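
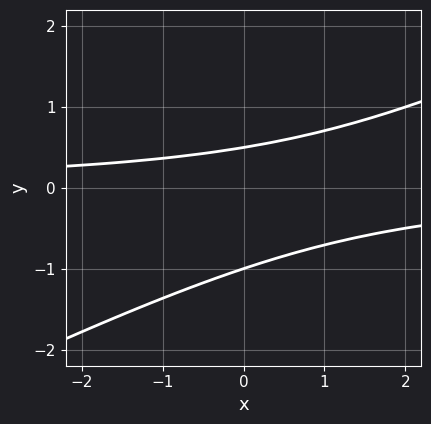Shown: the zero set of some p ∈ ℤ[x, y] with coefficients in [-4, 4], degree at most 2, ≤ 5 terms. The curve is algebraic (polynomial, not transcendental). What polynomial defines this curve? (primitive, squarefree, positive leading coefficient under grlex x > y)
x*y - 2*y^2 - y + 1

1. deg p = 2. A generic line meets the curve in up to 2 points.
2. Observable constraints: it meets the y-axis at y = -1 (among the integer gridlines); no x-intercept at any integer in the box.
3. Together with the visible shape, these determine p as stated.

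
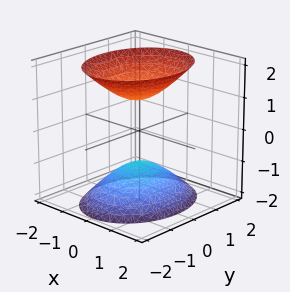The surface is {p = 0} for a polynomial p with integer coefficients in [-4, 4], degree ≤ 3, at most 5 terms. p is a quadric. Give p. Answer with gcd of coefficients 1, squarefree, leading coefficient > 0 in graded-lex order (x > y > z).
There are 2 components.
The degree is 2 — two separate bowl-shaped sheets opening away from each other; a quadric.
Symmetries: the y ↦ −y reflection is a symmetry, so y appears only in even powers; it's symmetric under z → −z, forcing even powers of z; the x ↦ −x reflection is a symmetry, so x appears only in even powers.
From the visible intercepts: among the integer gridlines, it crosses the z-axis at z ∈ {-1, 1}; it misses every integer gridline on the x-axis; no y-intercept at any integer in the box.
Putting this together gives p.

3*x^2 + 2*y^2 - 2*z^2 + 2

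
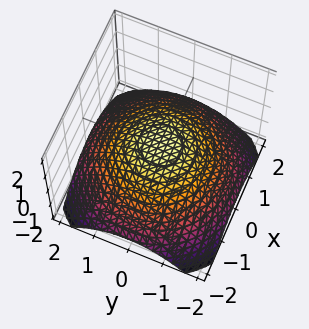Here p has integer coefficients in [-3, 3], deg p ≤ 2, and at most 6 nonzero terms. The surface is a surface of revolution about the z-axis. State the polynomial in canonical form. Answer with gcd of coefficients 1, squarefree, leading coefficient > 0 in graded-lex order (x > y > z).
First, the degree is 2 — a generic line meets the surface in up to 2 points.
Next, by symmetry, the z-axis is an axis of rotation, so x and y enter only as x² + y².
Then, against the integer gridlines: a circular section at z = 0 has radius exactly 1; among the integer gridlines, it crosses the x-axis at x ∈ {-1, 1}.
Finally, matching integer coefficients to the picture gives p. Check: (0, -1, 0) on the y-axis lies on the surface, and p(0, -1, 0) = 0. ✓

x^2 + y^2 + 3*z - 1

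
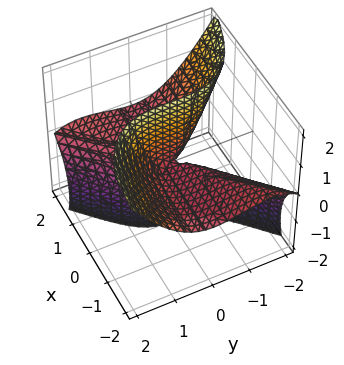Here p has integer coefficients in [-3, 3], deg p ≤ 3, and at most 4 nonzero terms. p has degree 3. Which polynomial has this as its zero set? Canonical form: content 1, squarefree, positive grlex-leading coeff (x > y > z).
(a) Degree: the shape is more complex than any degree-2 surface, so deg p = 3.
(b) Reading off the gridlines: it meets the y-axis at y = 0 (among the integer gridlines); every point of the x-axis in the box is on the surface; the visible z-axis segment lies entirely on the surface.
(c) Putting this together gives p.

x*y^2 - x*z^2 - y^3 - 3*x*z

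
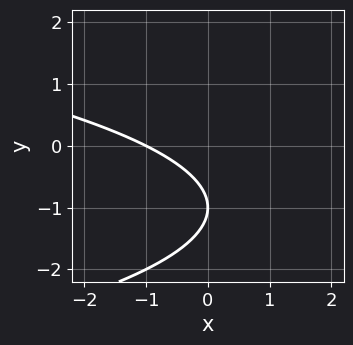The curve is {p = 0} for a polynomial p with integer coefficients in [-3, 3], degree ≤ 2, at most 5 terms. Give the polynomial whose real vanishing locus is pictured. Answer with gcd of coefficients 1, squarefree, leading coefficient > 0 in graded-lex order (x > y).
y^2 + x + 2*y + 1

First, the degree is 2 — a generic line meets the curve in up to 2 points.
Next, against the integer gridlines: it crosses the y-axis at the gridline y = -1; one x-axis crossing is at x = -1.
Finally, solving for integer coefficients yields p as stated.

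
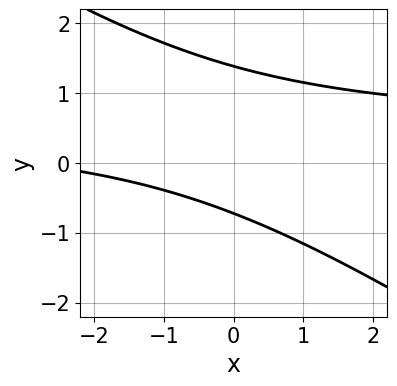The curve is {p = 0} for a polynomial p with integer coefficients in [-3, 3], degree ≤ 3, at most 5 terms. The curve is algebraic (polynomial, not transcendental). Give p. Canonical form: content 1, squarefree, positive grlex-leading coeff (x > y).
2*x*y + 3*y^2 - x - 2*y - 3

(a) deg p = 2. The shape is more complex than any degree-1 curve.
(b) Checking where it meets the axes: no x-intercept at any integer in the box.
(c) The integer polynomial consistent with all of this is the stated p.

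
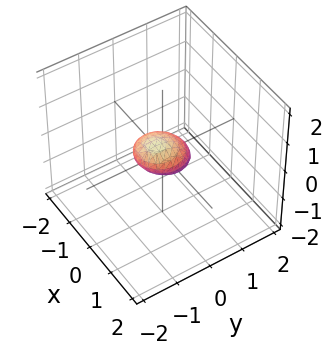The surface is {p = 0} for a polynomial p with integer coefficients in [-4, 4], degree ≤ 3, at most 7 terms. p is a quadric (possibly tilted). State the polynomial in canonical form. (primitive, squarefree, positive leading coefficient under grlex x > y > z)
(a) deg p = 2.
(b) Putting this together gives p.

2*x^2 - x*z + 2*y^2 + 2*y*z + 3*z^2 - 1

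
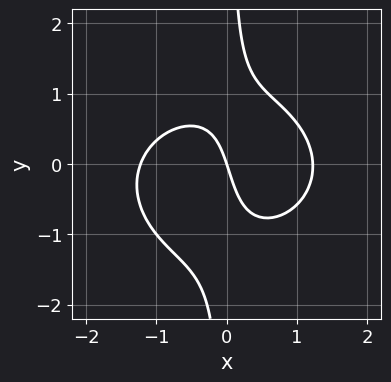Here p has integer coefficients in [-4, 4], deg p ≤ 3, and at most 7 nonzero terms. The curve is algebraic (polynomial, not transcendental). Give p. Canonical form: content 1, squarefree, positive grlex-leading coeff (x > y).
2*x^3 + 3*x*y^2 + x*y - 3*x - y

Degree: no degree-2 curve has this shape, so deg p = 3.
Observable constraints: one y-axis crossing is at y = 0; it crosses the x-axis at the gridline x = 0.
Solving for integer coefficients yields p as stated.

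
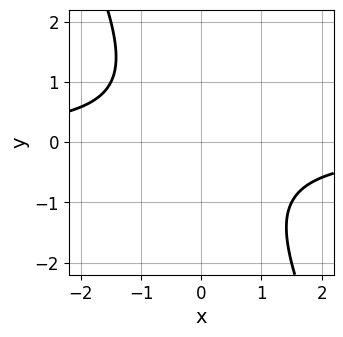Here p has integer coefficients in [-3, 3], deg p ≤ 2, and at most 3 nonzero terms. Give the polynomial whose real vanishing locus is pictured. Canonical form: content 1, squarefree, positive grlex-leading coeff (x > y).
2*x*y + y^2 + 2

(a) Degree: the shape is more complex than any degree-1 curve, so deg p = 2.
(b) From the axis intercepts and sections: it misses every integer gridline on the x-axis; the curve avoids every integer y-axis point in the box.
(c) Putting this together gives p.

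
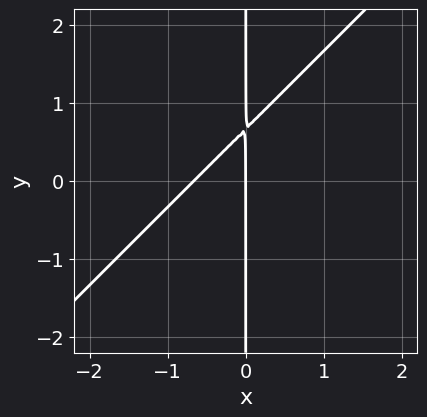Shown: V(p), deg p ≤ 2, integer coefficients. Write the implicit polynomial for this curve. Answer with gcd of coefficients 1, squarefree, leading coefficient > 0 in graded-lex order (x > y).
3*x^2 - 3*x*y + 2*x

(a) Degree: no degree-1 curve has this shape, so deg p = 2.
(b) Reading off the gridlines: one x-axis crossing is at x = 0; every point of the y-axis in the box is on the curve.
(c) Solving for integer coefficients yields p as stated.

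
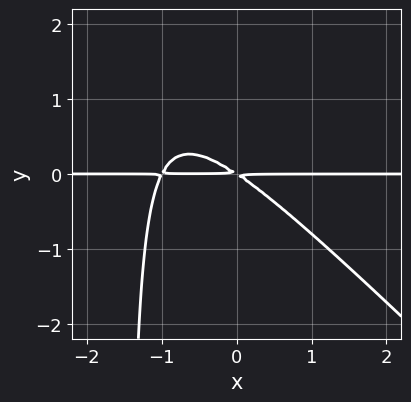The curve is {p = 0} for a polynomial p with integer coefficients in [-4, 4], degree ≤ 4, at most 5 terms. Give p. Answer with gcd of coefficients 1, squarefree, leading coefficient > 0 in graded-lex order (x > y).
First, the degree is 3 — no degree-2 curve has this shape.
Next, observable constraints: every point of the x-axis in the box is on the curve.
Finally, these observations pin down the coefficients.

2*x^2*y + 2*x*y^2 + 2*x*y + 3*y^2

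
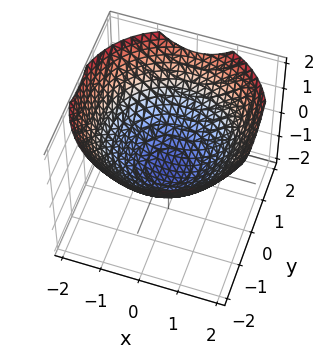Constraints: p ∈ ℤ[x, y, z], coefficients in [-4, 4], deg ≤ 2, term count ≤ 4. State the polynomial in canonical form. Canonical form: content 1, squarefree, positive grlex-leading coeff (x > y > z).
x^2 + y^2 - 2*z - 1

(a) deg p = 2. A generic line meets the surface in up to 2 points.
(b) Symmetries: rotational symmetry about the z-axis ⇒ p depends on x, y only through x² + y².
(c) From the visible intercepts: among the integer gridlines, it crosses the y-axis at y ∈ {-1, 1}; a circular section at z = 0 has radius exactly 1; the x-axis gridline crossings are at x ∈ {-1, 1}.
(d) The integer polynomial consistent with all of this is the stated p.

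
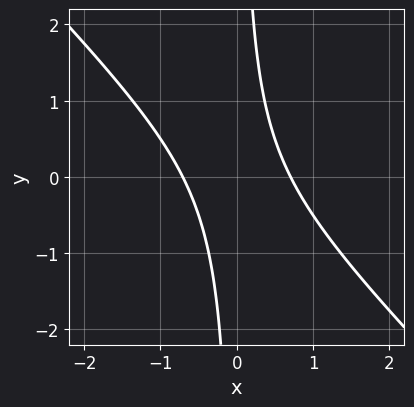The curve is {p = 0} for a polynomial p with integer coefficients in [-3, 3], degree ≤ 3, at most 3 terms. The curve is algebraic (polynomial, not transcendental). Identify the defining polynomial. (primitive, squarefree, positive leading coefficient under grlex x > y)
2*x^2 + 2*x*y - 1

1. The degree is 2 — the shape is more complex than any degree-1 curve.
2. Observable constraints: no y-intercept at any integer in the box.
3. Solving for integer coefficients yields p as stated.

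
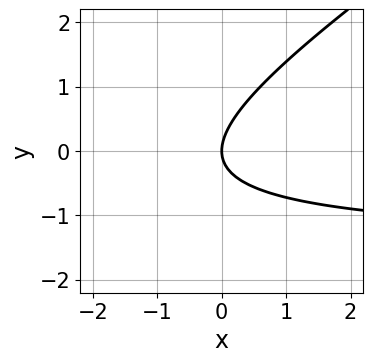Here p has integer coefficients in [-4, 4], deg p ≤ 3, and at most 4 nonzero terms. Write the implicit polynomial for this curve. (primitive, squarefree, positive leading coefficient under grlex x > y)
2*x*y - 3*y^2 + 3*x

deg p = 2. The shape is more complex than any degree-1 curve.
Against the integer gridlines: it crosses the x-axis at the gridline x = 0; it crosses the y-axis at the gridline y = 0.
Assembling these constraints gives the stated polynomial.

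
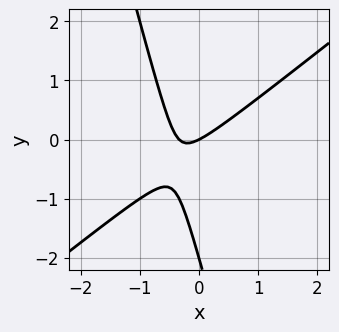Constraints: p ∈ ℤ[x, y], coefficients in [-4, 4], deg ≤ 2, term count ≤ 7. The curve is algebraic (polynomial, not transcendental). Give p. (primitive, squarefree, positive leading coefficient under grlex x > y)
Degree: a generic line meets the curve in up to 2 points, so deg p = 2.
From the visible intercepts: among the integer gridlines, it crosses the y-axis at y ∈ {-2, 0}; it meets the x-axis at x = 0 (among the integer gridlines).
Assembling these constraints gives the stated polynomial.

3*x^2 - 3*x*y - y^2 + x - 2*y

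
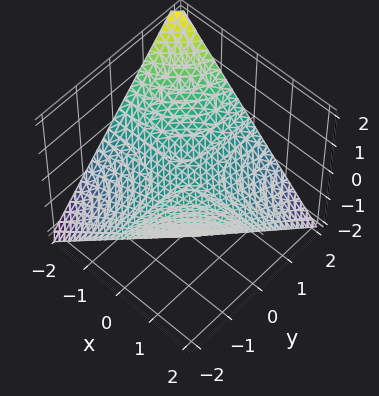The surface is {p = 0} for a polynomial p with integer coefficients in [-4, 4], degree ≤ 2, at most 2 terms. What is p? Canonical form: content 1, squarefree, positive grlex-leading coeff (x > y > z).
(a) Degree: a hyperbolic paraboloid; a quadric, so deg p = 2.
(b) Checking where it meets the axes: every point of the y-axis in the box is on the surface; one z-axis crossing is at z = 0; the visible x-axis segment lies entirely on the surface.
(c) Fitting integer coefficients to these (and the overall shape) gives p.

x*y + 2*z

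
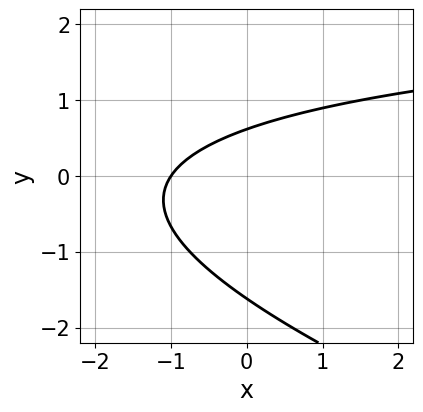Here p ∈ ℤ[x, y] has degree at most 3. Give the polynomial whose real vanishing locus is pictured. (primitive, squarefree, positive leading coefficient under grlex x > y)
x*y + 3*y^2 - 3*x + 3*y - 3

1. The degree is 2 — the shape is more complex than any degree-1 curve.
2. Against the integer gridlines: it crosses the x-axis at the gridline x = -1.
3. Putting this together gives p.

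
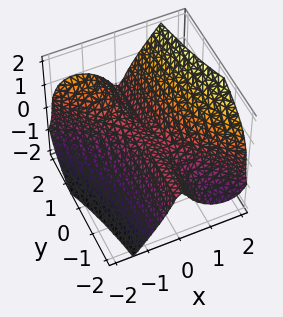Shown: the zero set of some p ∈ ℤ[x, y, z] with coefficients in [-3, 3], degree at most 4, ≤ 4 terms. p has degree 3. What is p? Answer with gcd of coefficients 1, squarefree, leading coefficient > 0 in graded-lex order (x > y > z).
3*x^3 + 3*x^2*y - 2*z^3 - z

(a) Degree: a generic line meets the surface in up to 3 points, so deg p = 3.
(b) Observable constraints: it crosses the z-axis at the gridline z = 0; it meets the x-axis at x = 0 (among the integer gridlines).
(c) These observations pin down the coefficients. Check: (0, 1, 0) on the y-axis lies on the surface, and p(0, 1, 0) = 0. ✓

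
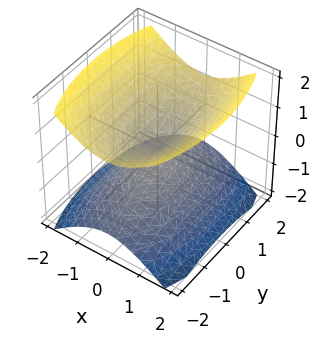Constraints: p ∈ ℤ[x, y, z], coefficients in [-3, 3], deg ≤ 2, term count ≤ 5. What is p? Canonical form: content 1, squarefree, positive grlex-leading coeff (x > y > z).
3*x^2 + y^2 - 3*z^2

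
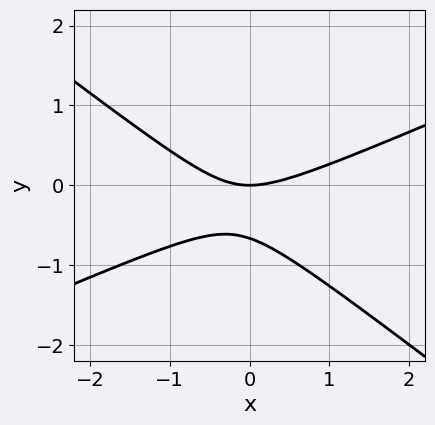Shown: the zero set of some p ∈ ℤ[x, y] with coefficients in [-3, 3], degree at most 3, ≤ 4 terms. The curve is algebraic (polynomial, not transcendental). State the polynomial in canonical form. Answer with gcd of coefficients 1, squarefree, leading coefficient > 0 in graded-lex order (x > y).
deg p = 2.
Observable constraints: it crosses the x-axis at the gridline x = 0; it crosses the y-axis at the gridline y = 0.
These observations pin down the coefficients.

x^2 - x*y - 3*y^2 - 2*y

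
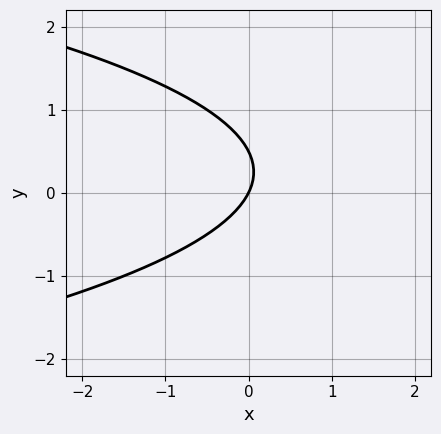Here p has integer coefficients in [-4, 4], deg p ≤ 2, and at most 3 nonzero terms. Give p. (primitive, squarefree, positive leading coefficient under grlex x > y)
2*y^2 + 2*x - y

First, degree: a generic line meets the curve in up to 2 points, so deg p = 2.
Next, against the integer gridlines: it crosses the x-axis at the gridline x = 0; it crosses the y-axis at the gridline y = 0.
Finally, solving for integer coefficients yields p as stated.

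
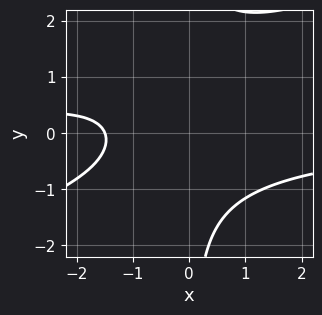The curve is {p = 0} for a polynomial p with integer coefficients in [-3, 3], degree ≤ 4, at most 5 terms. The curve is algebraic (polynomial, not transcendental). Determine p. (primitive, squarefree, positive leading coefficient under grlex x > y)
1. deg p = 3.
2. Reading off the gridlines: it misses every integer gridline on the y-axis.
3. Solving for integer coefficients yields p as stated.

x^2*y - 2*x*y^2 + x*y + 2*x + 3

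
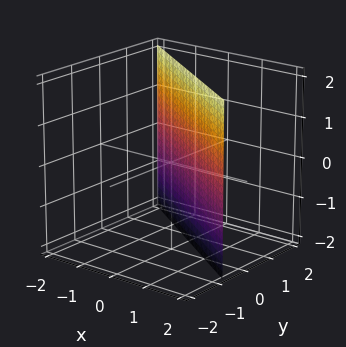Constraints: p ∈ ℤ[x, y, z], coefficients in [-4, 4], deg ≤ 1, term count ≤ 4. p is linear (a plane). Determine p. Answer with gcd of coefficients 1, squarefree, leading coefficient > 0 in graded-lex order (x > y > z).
2*x + 3*y - 2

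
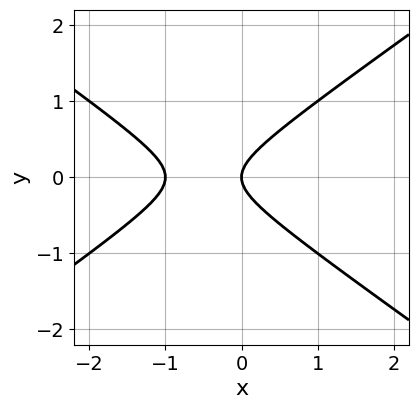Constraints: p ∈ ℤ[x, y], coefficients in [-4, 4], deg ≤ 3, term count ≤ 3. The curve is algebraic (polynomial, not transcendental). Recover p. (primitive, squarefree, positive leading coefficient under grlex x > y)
x^2 - 2*y^2 + x

deg p = 2. The shape is more complex than any degree-1 curve.
Symmetries: it's symmetric under y → −y, forcing even powers of y.
Checking where it meets the axes: one y-axis crossing is at y = 0; the x-axis gridline crossings are at x ∈ {-1, 0}.
These observations pin down the coefficients.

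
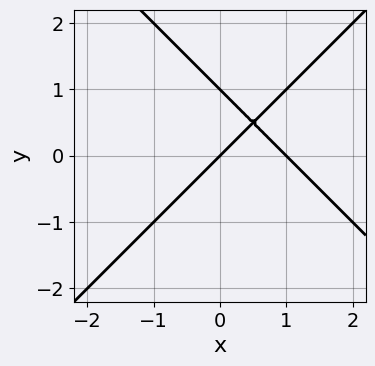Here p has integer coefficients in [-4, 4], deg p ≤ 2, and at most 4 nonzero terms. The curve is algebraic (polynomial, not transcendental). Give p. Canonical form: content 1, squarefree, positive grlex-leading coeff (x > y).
x^2 - y^2 - x + y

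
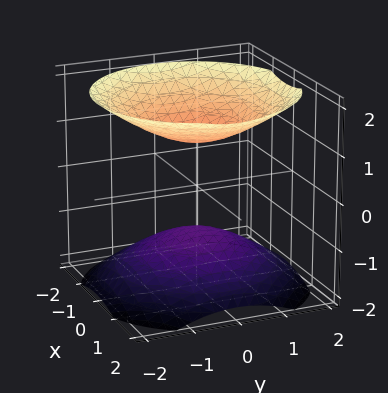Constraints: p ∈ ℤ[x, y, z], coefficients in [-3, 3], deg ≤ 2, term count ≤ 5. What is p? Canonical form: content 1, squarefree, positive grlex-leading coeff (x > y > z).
2*x^2 + 2*y^2 - 3*z^2 + 3

1. There are 2 components. They look like related sheets of one shape, so recover p as a whole.
2. The degree is 2 — the shape is more complex than any degree-1 surface.
3. Symmetry: the surface is invariant under rotation about z: p = q(x² + y², z).
4. From the axis intercepts and sections: among the integer gridlines, it crosses the z-axis at z ∈ {-1, 1}; it misses every integer gridline on the x-axis; it misses every integer gridline on the y-axis.
5. Solving for integer coefficients yields p as stated.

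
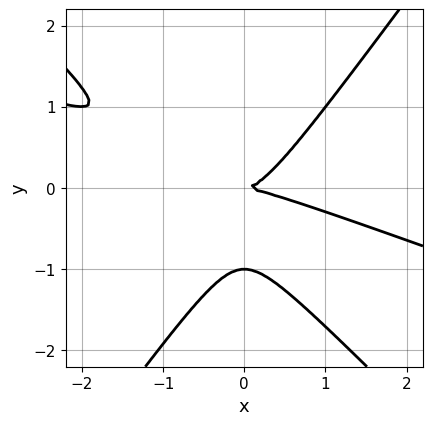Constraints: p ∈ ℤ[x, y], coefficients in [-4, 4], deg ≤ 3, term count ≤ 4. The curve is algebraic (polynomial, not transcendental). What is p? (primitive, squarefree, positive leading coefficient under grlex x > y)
x^3 + 3*x^2*y - 2*y^3 - 2*y^2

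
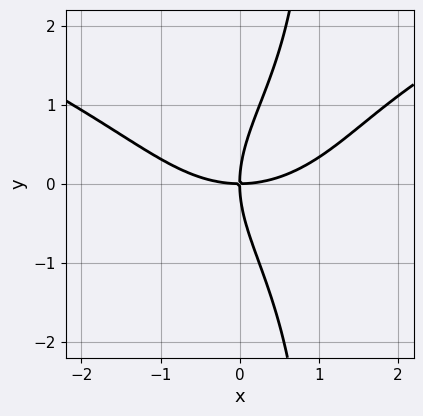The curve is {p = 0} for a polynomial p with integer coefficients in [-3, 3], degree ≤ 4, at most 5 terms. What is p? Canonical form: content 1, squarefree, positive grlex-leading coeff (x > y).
1. deg p = 4. No degree-3 curve has this shape.
2. Observable constraints: one x-axis crossing is at x = 0; it crosses the y-axis at the gridline y = 0.
3. Putting this together gives p.

x*y^3 - x^3 - y^3 + 3*x*y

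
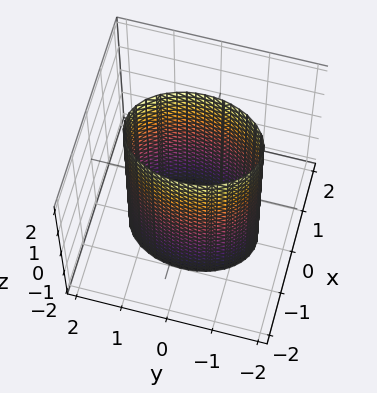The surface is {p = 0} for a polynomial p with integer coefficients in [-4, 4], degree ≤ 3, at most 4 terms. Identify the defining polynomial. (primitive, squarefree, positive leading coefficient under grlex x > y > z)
1. Degree: constant cross-section along one axis; a quadric, so deg p = 2.
2. Symmetries: the x ↦ −x reflection is a symmetry, so x appears only in even powers; the z ↦ −z reflection is a symmetry, so z appears only in even powers; mirror symmetry y ↦ −y ⇒ only even powers of y.
3. From the axis intercepts and sections: no z-intercept at any integer in the box; among the integer gridlines, it crosses the x-axis at x ∈ {-1, 1}.
4. These observations pin down the coefficients.

2*x^2 + y^2 - 2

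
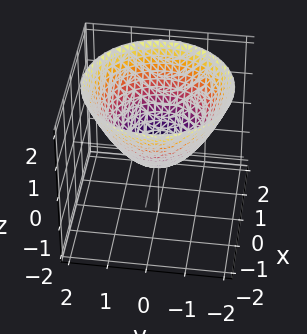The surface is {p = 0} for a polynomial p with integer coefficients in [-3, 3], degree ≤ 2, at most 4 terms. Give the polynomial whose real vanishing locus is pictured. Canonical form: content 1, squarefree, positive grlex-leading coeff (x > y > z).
The degree is 2 — a generic line meets the surface in up to 2 points.
Symmetry: the surface is invariant under rotation about z: p = q(x² + y², z).
Observable constraints: a circular section at z = 0 has radius between 0 and 1.
Assembling these constraints gives the stated polynomial.

2*x^2 + 2*y^2 - 3*z - 1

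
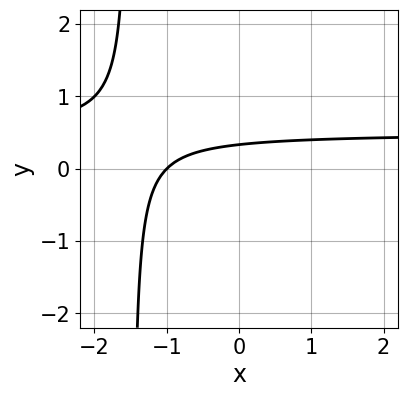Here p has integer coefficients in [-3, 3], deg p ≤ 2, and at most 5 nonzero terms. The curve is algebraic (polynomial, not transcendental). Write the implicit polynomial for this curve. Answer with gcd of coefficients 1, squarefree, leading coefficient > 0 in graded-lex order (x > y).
The degree is 2 — a generic line meets the curve in up to 2 points.
Checking where it meets the axes: one x-axis crossing is at x = -1.
Solving for integer coefficients yields p as stated.

2*x*y - x + 3*y - 1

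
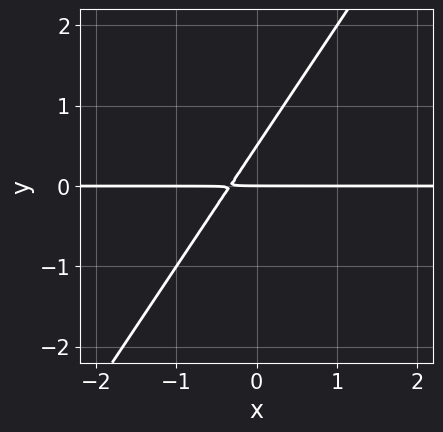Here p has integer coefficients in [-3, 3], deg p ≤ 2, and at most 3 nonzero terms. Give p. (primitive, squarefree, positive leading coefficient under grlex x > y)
3*x*y - 2*y^2 + y

The degree is 2 — the shape is more complex than any degree-1 curve.
Observable constraints: it meets the y-axis at y = 0 (among the integer gridlines); every point of the x-axis in the box is on the curve.
Putting this together gives p.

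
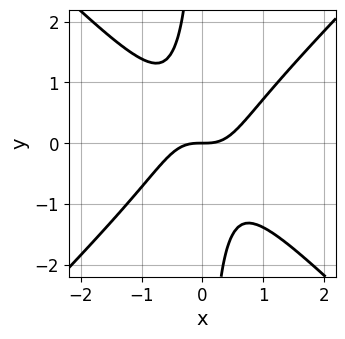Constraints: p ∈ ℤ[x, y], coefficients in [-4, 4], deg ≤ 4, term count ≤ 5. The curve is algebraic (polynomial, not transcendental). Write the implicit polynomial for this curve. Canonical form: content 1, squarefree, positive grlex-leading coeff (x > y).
First, degree: the shape is more complex than any degree-2 curve, so deg p = 3.
Then, checking where it meets the axes: it meets the y-axis at y = 0 (among the integer gridlines); it crosses the x-axis at the gridline x = 0.
Finally, together with the visible shape, these determine p as stated.

3*x^3 - 3*x*y^2 - 2*y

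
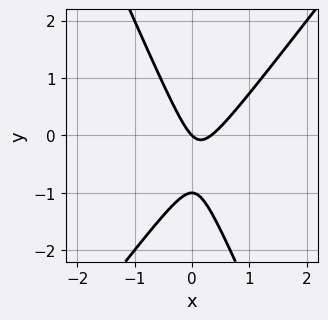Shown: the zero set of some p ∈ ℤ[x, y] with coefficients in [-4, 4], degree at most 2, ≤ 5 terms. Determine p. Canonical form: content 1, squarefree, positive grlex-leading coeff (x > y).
3*x^2 - x*y - y^2 - x - y

deg p = 2.
Observable constraints: one x-axis crossing is at x = 0; the y-axis gridline crossings are at y ∈ {-1, 0}.
The integer polynomial consistent with all of this is the stated p.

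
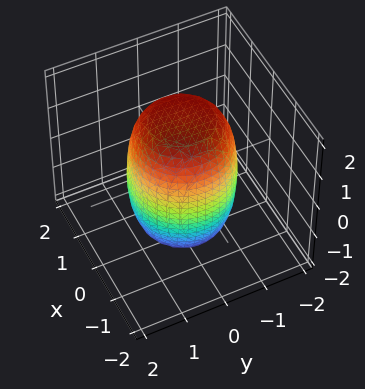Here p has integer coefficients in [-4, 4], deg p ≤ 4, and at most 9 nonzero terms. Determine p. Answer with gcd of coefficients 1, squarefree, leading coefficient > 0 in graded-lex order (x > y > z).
2*x^4 + 4*x^2*y^2 + 2*y^4 - x^2 - y^2 + z^2 - 3

(a) Degree: a generic line meets the surface in up to 4 points, so deg p = 4.
(b) By symmetry, the z-axis is an axis of rotation, so x and y enter only as x² + y².
(c) Observable constraints: a circular section at z = 0 has radius between 1 and 2.
(d) Assembling these constraints gives the stated polynomial.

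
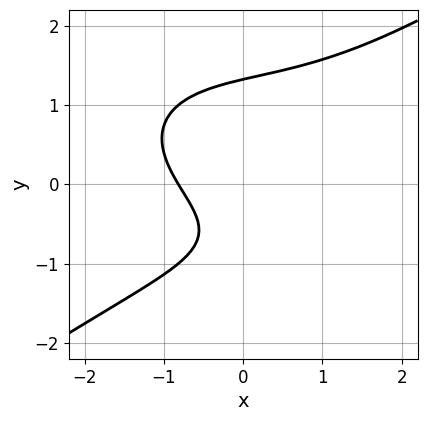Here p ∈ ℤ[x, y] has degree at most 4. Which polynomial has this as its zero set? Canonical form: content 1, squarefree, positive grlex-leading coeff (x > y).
x^3 - 3*y^3 + 3*x + 3*y + 3

1. The degree is 3 — the shape is more complex than any degree-2 curve.
2. Matching integer coefficients to the picture gives p.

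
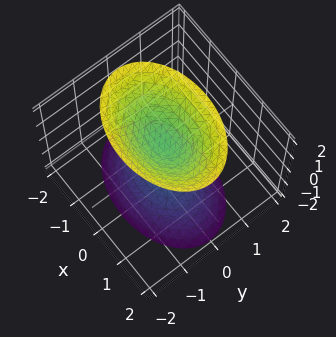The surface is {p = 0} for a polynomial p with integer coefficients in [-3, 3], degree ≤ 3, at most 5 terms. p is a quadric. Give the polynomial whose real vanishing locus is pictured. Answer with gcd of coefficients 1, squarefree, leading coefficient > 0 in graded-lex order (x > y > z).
1. I count 2 distinct pieces. They look like related sheets of one shape, so recover p as a whole.
2. deg p = 2. Two separate bowl-shaped sheets opening away from each other; a quadric.
3. Symmetries: mirror symmetry y ↦ −y ⇒ only even powers of y; the z ↦ −z reflection is a symmetry, so z appears only in even powers; mirror symmetry x ↦ −x ⇒ only even powers of x.
4. From the axis intercepts and sections: no y-intercept at any integer in the box; the z-axis gridline crossings are at z ∈ {-1, 1}; the surface avoids every integer x-axis point in the box.
5. These observations pin down the coefficients.

x^2 + 2*y^2 - z^2 + 1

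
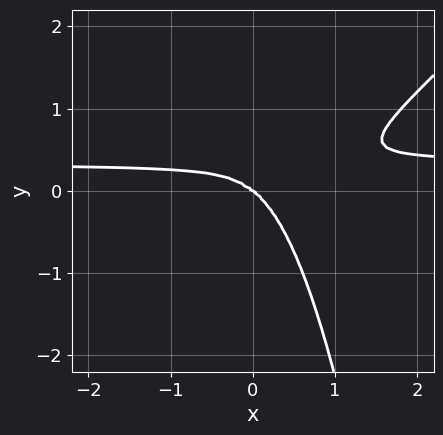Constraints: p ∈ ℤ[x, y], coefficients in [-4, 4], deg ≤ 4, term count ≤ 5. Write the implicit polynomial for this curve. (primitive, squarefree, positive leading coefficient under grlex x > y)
Degree: a generic line meets the curve in up to 4 points, so deg p = 4.
From the visible intercepts: one y-axis crossing is at y = 0; it meets the x-axis at x = 0 (among the integer gridlines).
Fitting integer coefficients to these (and the overall shape) gives p.

3*x^3*y - 3*x^2*y^2 - x^3 - 2*y^3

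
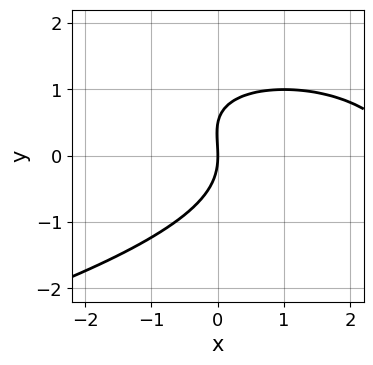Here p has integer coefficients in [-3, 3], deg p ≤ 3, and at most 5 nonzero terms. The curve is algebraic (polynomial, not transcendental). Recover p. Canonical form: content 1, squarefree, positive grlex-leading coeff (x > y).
First, degree: a generic line meets the curve in up to 3 points, so deg p = 3.
Then, reading off the gridlines: one y-axis crossing is at y = 0; it crosses the x-axis at the gridline x = 0.
Finally, these observations pin down the coefficients.

2*y^3 + x^2 + x*y - y^2 - 3*x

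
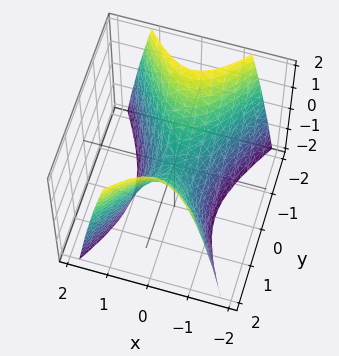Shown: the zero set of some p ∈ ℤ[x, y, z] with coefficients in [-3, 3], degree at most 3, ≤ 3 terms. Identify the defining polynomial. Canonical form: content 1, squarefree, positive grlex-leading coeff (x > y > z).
(a) The degree is 2 — a hyperbolic paraboloid; a quadric.
(b) Symmetries: it's symmetric under y → −y, forcing even powers of y; it's symmetric under x → −x, forcing even powers of x.
(c) From the axis intercepts and sections: it crosses the x-axis at the gridline x = 0; it meets the y-axis at y = 0 (among the integer gridlines); it crosses the z-axis at the gridline z = 0.
(d) Solving for integer coefficients yields p as stated.

2*x^2 - y^2 + z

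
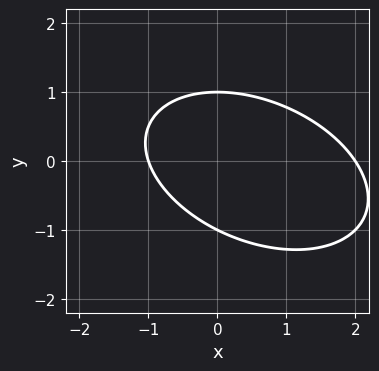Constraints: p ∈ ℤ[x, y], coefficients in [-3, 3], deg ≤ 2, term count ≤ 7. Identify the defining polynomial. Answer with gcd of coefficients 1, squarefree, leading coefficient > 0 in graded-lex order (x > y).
First, degree: a generic line meets the curve in up to 2 points, so deg p = 2.
Next, from the axis intercepts and sections: the y-axis gridline crossings are at y ∈ {-1, 1}; among the integer gridlines, it crosses the x-axis at x ∈ {-1, 2}.
Finally, these observations pin down the coefficients.

x^2 + x*y + 2*y^2 - x - 2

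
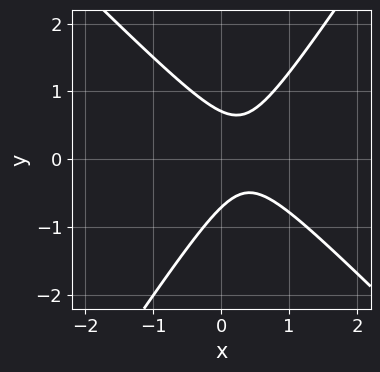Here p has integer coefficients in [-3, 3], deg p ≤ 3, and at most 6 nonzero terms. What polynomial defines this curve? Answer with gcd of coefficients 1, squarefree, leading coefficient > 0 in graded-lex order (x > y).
1. Degree: a generic line meets the curve in up to 2 points, so deg p = 2.
2. From the axis intercepts and sections: it misses every integer gridline on the x-axis.
3. Matching integer coefficients to the picture gives p.

3*x^2 + x*y - 2*y^2 - 2*x + 1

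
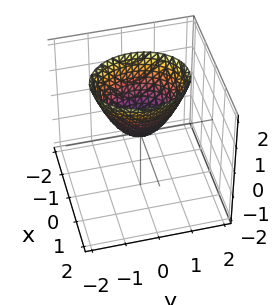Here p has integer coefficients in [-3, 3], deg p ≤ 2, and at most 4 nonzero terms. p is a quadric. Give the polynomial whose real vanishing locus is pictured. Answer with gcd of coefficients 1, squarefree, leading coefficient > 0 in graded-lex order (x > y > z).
3*x^2 + 2*y^2 - 2*z

(a) deg p = 2.
(b) Symmetries: mirror symmetry x ↦ −x ⇒ only even powers of x; it's symmetric under y → −y, forcing even powers of y.
(c) Observable constraints: it crosses the z-axis at the gridline z = 0; it crosses the y-axis at the gridline y = 0; it meets the x-axis at x = 0 (among the integer gridlines).
(d) Matching integer coefficients to the picture gives p.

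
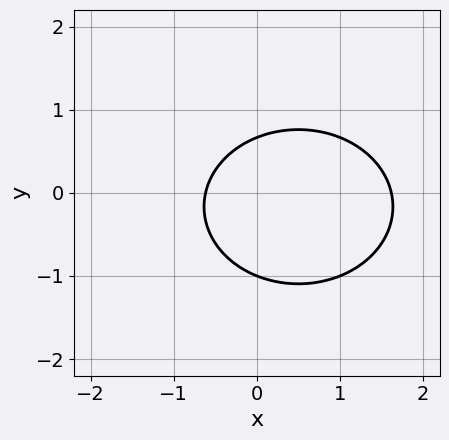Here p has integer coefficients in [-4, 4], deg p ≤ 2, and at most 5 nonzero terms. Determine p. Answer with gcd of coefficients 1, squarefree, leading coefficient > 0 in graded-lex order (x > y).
2*x^2 + 3*y^2 - 2*x + y - 2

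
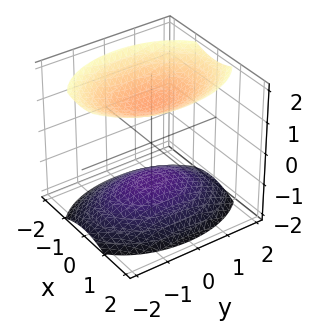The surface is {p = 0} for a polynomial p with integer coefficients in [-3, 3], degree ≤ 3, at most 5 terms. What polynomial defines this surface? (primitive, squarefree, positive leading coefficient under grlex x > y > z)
(a) There are 2 components. They look like related sheets of one shape, so recover p as a whole.
(b) The degree is 2 — two separate bowl-shaped sheets opening away from each other; a quadric.
(c) Symmetries: the z ↦ −z reflection is a symmetry, so z appears only in even powers; mirror symmetry y ↦ −y ⇒ only even powers of y; the x ↦ −x reflection is a symmetry, so x appears only in even powers.
(d) Reading off the gridlines: no x-intercept at any integer in the box; no y-intercept at any integer in the box.
(e) The integer polynomial consistent with all of this is the stated p.

2*x^2 + y^2 - 2*z^2 + 3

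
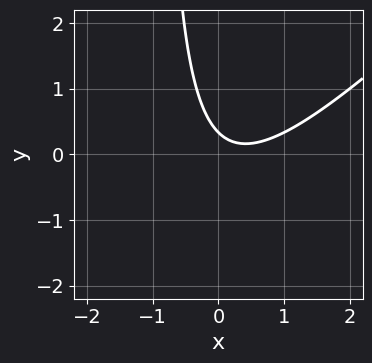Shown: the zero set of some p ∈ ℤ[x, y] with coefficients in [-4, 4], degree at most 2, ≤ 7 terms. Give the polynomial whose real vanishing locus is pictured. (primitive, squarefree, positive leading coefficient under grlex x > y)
3*x^2 - 3*x*y - 2*x - 3*y + 1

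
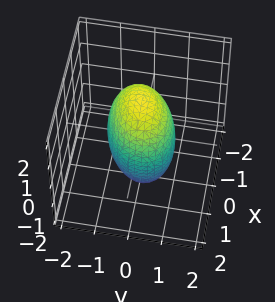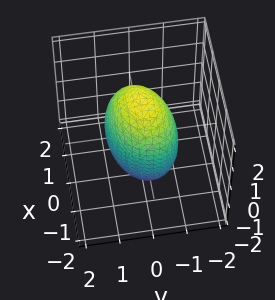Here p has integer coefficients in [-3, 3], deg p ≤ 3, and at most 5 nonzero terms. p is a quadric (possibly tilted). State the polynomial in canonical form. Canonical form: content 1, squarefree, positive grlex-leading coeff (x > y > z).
2*x^2 - x*y + 3*y^2 + z^2 - 3

First, degree: a generic line meets the surface in up to 2 points, so deg p = 2.
Next, against the integer gridlines: the y-axis gridline crossings are at y ∈ {-1, 1}.
Finally, these observations pin down the coefficients.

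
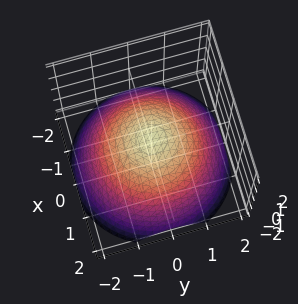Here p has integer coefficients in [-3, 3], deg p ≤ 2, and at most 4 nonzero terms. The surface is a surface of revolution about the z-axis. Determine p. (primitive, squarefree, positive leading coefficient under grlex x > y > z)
(a) The degree is 2 — no degree-1 surface has this shape.
(b) Symmetries: rotational symmetry about the z-axis ⇒ p depends on x, y only through x² + y².
(c) Observable constraints: the y-axis gridline crossings are at y ∈ {-1, 1}; a circular section at z = 0 has radius exactly 1.
(d) Matching integer coefficients to the picture gives p. Check: (1, 0, 0) on the x-axis lies on the surface, and p(1, 0, 0) = 0. ✓

x^2 + y^2 + 2*z - 1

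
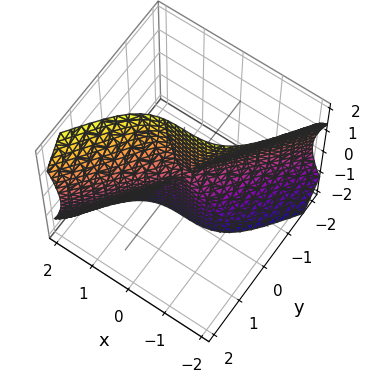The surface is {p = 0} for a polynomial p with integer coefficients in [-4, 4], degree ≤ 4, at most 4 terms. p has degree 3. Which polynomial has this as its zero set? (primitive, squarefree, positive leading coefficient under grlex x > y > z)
(a) deg p = 3. No degree-2 surface has this shape.
(b) Observable constraints: it meets the x-axis at x = 0 (among the integer gridlines); one y-axis crossing is at y = 0; the visible z-axis segment lies entirely on the surface.
(c) Solving for integer coefficients yields p as stated.

3*x^3 - 2*y^3 - 3*y*z^2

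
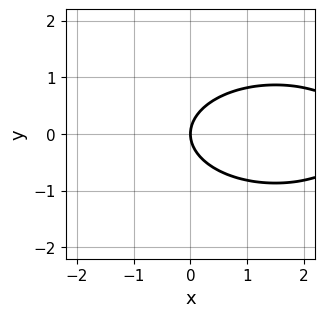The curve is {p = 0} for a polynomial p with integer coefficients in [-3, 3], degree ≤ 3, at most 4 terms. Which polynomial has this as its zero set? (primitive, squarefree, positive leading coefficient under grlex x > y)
x^2 + 3*y^2 - 3*x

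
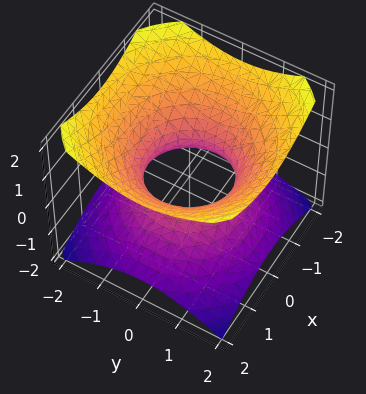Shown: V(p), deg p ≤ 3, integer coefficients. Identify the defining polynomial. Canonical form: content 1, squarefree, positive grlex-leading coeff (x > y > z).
The degree is 2 — an hourglass — one-sheet hyperboloid; a quadric.
Symmetries: the z-axis is an axis of rotation, so x and y enter only as x² + y²; it's symmetric under z → −z, forcing even powers of z.
Checking where it meets the axes: a circular section at z = 1 has radius between 1 and 2; the x-axis gridline crossings are at x ∈ {-1, 1}; it misses every integer gridline on the z-axis.
The integer polynomial consistent with all of this is the stated p. Check: (0, -1, 0) on the y-axis lies on the surface, and p(0, -1, 0) = 0. ✓

2*x^2 + 2*y^2 - 3*z^2 - 2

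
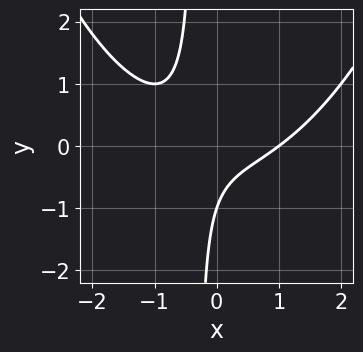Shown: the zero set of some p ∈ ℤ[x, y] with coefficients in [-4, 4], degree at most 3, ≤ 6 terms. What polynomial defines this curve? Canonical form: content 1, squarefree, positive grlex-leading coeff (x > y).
First, the degree is 3 — the shape is more complex than any degree-2 curve.
Next, from the axis intercepts and sections: one y-axis crossing is at y = -1; it crosses the x-axis at the gridline x = 1.
Finally, together with the visible shape, these determine p as stated.

x^3 - 3*x*y - y - 1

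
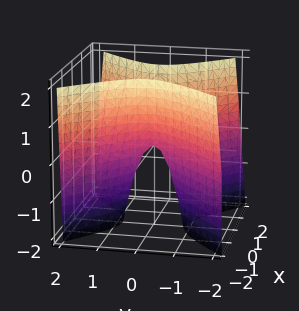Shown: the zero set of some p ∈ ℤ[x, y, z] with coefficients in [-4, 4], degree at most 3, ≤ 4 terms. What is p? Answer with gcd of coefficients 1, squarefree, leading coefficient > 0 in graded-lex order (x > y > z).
1. Degree: a hyperbolic paraboloid; a quadric, so deg p = 2.
2. Symmetries: it's symmetric under x → −x, forcing even powers of x; the y ↦ −y reflection is a symmetry, so y appears only in even powers.
3. From the visible intercepts: it crosses the x-axis at the gridline x = 0; one z-axis crossing is at z = 0.
4. Assembling these constraints gives the stated polynomial.

3*x^2 - 3*y^2 - z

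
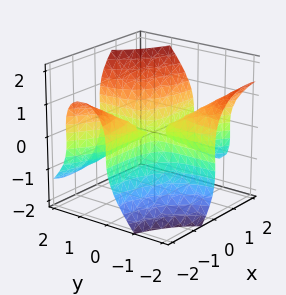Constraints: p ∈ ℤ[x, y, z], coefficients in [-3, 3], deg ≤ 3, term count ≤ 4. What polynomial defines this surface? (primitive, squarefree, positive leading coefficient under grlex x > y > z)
2*x^2*y + 3*x*y^2 + y*z^2 - 2*z^3

1. deg p = 3. The shape is more complex than any degree-2 surface.
2. Observable constraints: every point of the x-axis in the box is on the surface; every point of the y-axis in the box is on the surface; it meets the z-axis at z = 0 (among the integer gridlines).
3. These observations pin down the coefficients.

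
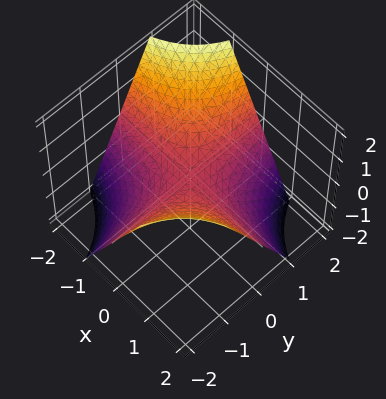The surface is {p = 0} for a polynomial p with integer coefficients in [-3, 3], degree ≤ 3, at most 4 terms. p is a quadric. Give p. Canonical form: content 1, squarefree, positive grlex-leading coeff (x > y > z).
First, the degree is 2 — a saddle surface; a quadric.
Then, from the axis intercepts and sections: it crosses the z-axis at the gridline z = 0; every point of the y-axis in the box is on the surface; the visible x-axis segment lies entirely on the surface.
Finally, assembling these constraints gives the stated polynomial.

x*y + z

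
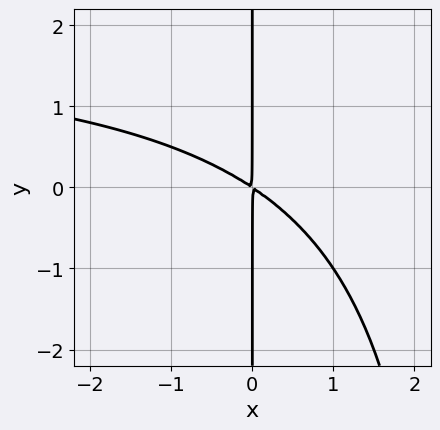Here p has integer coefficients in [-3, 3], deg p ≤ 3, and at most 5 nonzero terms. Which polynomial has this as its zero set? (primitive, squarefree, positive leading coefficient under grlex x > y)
x^2*y - 2*x^2 - 3*x*y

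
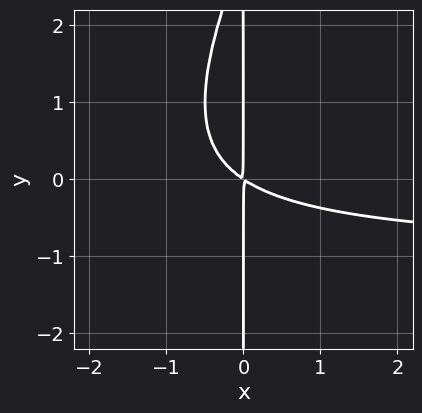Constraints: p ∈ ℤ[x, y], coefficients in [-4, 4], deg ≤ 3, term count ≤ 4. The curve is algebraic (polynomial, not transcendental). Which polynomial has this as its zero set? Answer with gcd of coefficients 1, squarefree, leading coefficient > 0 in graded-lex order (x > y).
(a) The degree is 3 — a generic line meets the curve in up to 3 points.
(b) Checking where it meets the axes: the visible y-axis segment lies entirely on the curve.
(c) Assembling these constraints gives the stated polynomial.

2*x^2*y - x*y^2 + 2*x^2 + 3*x*y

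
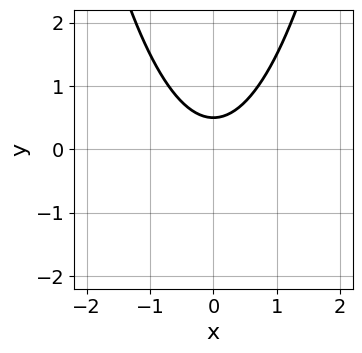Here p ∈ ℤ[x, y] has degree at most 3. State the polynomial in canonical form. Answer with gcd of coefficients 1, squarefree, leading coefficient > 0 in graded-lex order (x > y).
2*x^2 - 2*y + 1

1. Degree: a generic line meets the curve in up to 2 points, so deg p = 2.
2. Symmetries: the x ↦ −x reflection is a symmetry, so x appears only in even powers.
3. From the axis intercepts and sections: no x-intercept at any integer in the box.
4. Putting this together gives p.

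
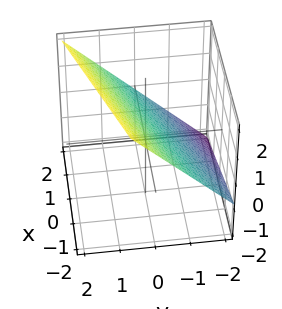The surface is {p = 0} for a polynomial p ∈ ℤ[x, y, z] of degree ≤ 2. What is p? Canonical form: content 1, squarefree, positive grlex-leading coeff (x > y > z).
x - 3*y + 3*z - 2

1. Degree: every cross-section is a straight line — this is a plane, so deg p = 1.
2. Checking where it meets the axes: it crosses the x-axis at the gridline x = 2.
3. Assembling these constraints gives the stated polynomial.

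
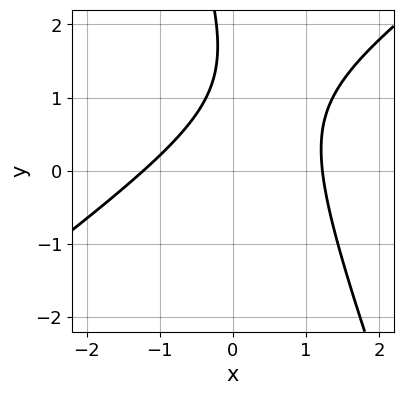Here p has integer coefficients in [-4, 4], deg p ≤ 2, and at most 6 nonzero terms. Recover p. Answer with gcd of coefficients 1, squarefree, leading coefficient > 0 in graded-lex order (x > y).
(a) The degree is 2 — the shape is more complex than any degree-1 curve.
(b) Observable constraints: the curve avoids every integer y-axis point in the box.
(c) The integer polynomial consistent with all of this is the stated p.

2*x^2 - 2*x*y - y^2 + 3*y - 3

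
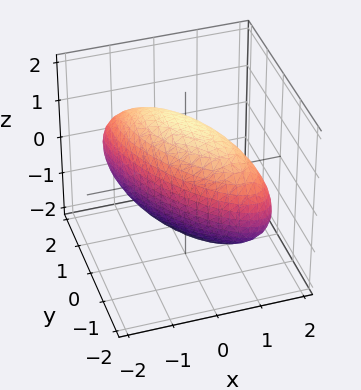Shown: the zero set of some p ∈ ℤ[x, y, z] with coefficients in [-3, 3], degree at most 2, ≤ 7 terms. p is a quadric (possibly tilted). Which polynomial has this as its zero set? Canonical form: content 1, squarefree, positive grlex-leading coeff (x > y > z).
2*x^2 + 2*x*y + y^2 + z^2 - 2

1. deg p = 2. A generic line meets the surface in up to 2 points.
2. Reading off the gridlines: among the integer gridlines, it crosses the x-axis at x ∈ {-1, 1}.
3. Fitting integer coefficients to these (and the overall shape) gives p.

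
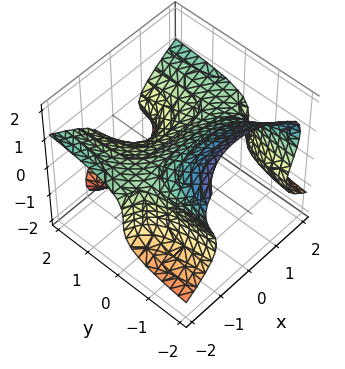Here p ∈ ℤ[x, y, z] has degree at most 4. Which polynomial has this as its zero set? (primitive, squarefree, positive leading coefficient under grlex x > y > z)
2*x^2*y - 3*y*z^2 - 3*z^3 - 2*y + 2

1. deg p = 3. No degree-2 surface has this shape.
2. Reading off the gridlines: it misses every integer gridline on the x-axis; one y-axis crossing is at y = 1.
3. Solving for integer coefficients yields p as stated.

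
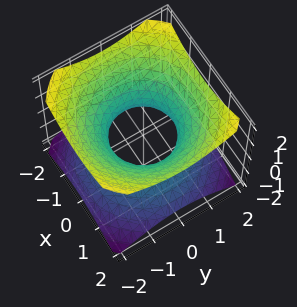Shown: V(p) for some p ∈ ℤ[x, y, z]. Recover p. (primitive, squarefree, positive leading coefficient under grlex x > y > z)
First, degree: one connected sheet with a waist; a quadric, so deg p = 2.
Next, symmetry: the z-axis is an axis of rotation, so x and y enter only as x² + y²; it's symmetric under z → −z, forcing even powers of z.
Next, checking where it meets the axes: it misses every integer gridline on the z-axis; among the integer gridlines, it crosses the y-axis at y ∈ {-1, 1}.
Finally, the integer polynomial consistent with all of this is the stated p.

2*x^2 + 2*y^2 - 3*z^2 - 2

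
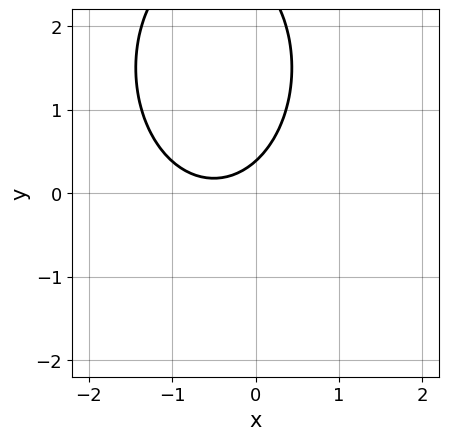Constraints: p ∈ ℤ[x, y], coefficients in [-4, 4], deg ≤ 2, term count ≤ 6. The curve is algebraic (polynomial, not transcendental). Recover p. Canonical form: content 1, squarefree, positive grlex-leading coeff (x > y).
2*x^2 + y^2 + 2*x - 3*y + 1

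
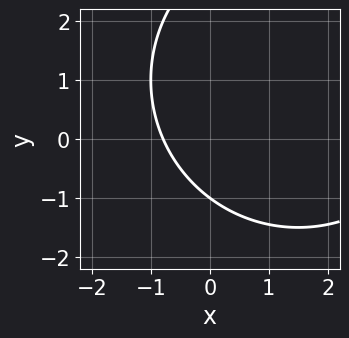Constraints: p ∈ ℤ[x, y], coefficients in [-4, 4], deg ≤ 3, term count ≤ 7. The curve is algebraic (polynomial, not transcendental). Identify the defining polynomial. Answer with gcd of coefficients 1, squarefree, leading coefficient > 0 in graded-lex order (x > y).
x^2 + y^2 - 3*x - 2*y - 3

1. The degree is 2 — no degree-1 curve has this shape.
2. From the visible intercepts: it meets the y-axis at y = -1 (among the integer gridlines).
3. Together with the visible shape, these determine p as stated.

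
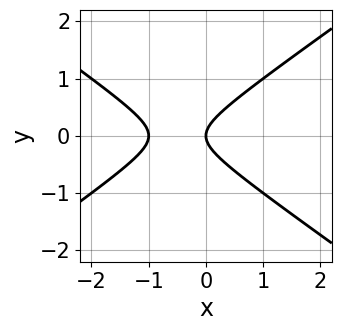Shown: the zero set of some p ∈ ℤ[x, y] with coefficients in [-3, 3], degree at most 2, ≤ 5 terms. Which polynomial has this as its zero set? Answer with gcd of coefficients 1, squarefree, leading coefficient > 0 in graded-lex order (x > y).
x^2 - 2*y^2 + x

The degree is 2 — the shape is more complex than any degree-1 curve.
Symmetries: mirror symmetry y ↦ −y ⇒ only even powers of y.
From the visible intercepts: it meets the y-axis at y = 0 (among the integer gridlines); among the integer gridlines, it crosses the x-axis at x ∈ {-1, 0}.
Assembling these constraints gives the stated polynomial.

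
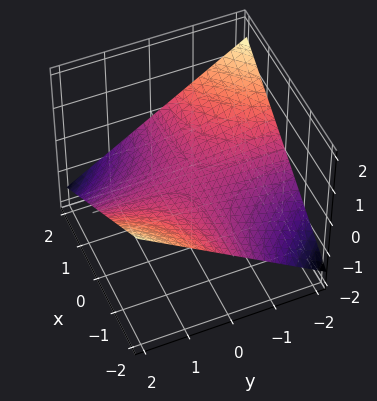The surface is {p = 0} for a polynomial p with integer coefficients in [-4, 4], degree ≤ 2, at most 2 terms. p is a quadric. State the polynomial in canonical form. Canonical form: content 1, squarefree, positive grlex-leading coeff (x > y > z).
The degree is 2 — a hyperbolic paraboloid; a quadric.
Observable constraints: the visible x-axis segment lies entirely on the surface; the visible y-axis segment lies entirely on the surface; one z-axis crossing is at z = 0.
Solving for integer coefficients yields p as stated.

x*y + 3*z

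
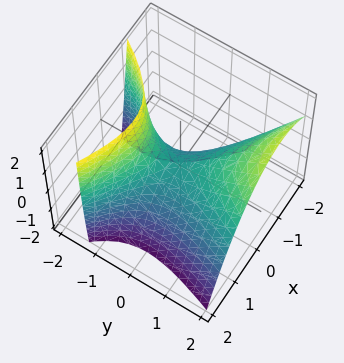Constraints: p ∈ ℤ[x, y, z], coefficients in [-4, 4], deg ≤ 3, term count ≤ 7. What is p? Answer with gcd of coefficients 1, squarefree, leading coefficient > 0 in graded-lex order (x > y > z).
3*x^2 + 3*x*y - 2*y^2 + 2*y*z + 3*z

deg p = 2. The shape is more complex than any degree-1 surface.
From the visible intercepts: it meets the y-axis at y = 0 (among the integer gridlines); it crosses the z-axis at the gridline z = 0; one x-axis crossing is at x = 0.
Solving for integer coefficients yields p as stated.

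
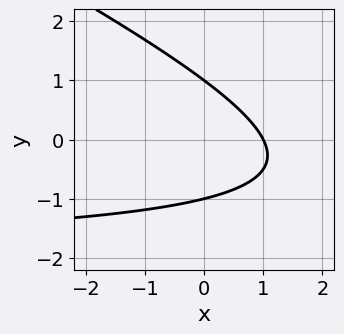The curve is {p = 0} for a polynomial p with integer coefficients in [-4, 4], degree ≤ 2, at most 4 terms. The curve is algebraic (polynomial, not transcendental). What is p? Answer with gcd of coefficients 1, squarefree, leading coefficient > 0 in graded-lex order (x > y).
(a) The degree is 2 — a generic line meets the curve in up to 2 points.
(b) Checking where it meets the axes: it meets the x-axis at x = 1 (among the integer gridlines); the y-axis gridline crossings are at y ∈ {-1, 1}.
(c) Together with the visible shape, these determine p as stated.

x*y + 2*y^2 + 2*x - 2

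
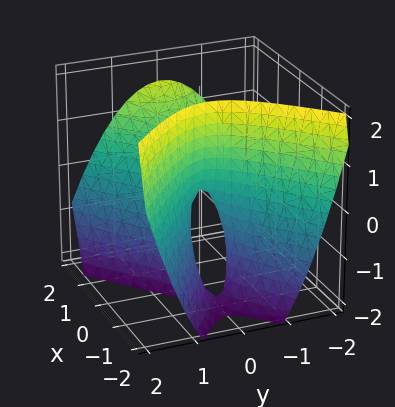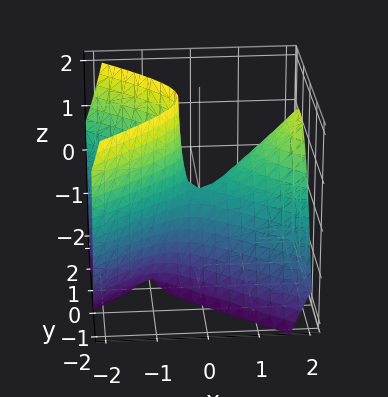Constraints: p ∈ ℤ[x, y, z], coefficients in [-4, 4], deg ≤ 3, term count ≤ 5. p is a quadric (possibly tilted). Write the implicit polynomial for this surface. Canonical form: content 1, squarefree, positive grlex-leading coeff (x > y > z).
First, deg p = 2. A generic line meets the surface in up to 2 points.
Next, reading off the gridlines: it meets the z-axis at z = 0 (among the integer gridlines); it meets the x-axis at x = 0 (among the integer gridlines); it crosses the y-axis at the gridline y = 0.
Finally, the integer polynomial consistent with all of this is the stated p.

2*x^2 - 2*x*z - 3*y^2 - z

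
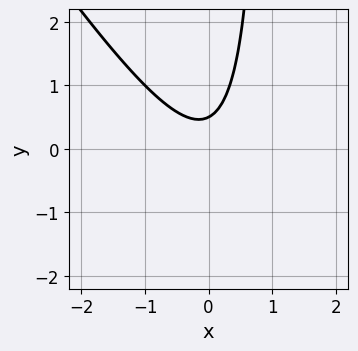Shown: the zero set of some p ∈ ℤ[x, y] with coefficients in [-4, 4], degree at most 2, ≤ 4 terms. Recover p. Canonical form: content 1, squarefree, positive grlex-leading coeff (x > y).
First, deg p = 2. No degree-1 curve has this shape.
Then, reading off the gridlines: it misses every integer gridline on the x-axis.
Finally, assembling these constraints gives the stated polynomial.

3*x^2 + 2*x*y - 2*y + 1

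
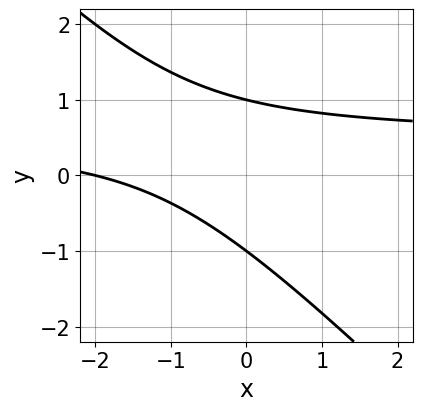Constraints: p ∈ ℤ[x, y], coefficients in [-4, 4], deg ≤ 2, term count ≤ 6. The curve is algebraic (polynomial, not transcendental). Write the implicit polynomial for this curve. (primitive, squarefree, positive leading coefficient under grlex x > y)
2*x*y + 2*y^2 - x - 2

Degree: no degree-1 curve has this shape, so deg p = 2.
From the axis intercepts and sections: it crosses the x-axis at the gridline x = -2; the y-axis gridline crossings are at y ∈ {-1, 1}.
Putting this together gives p.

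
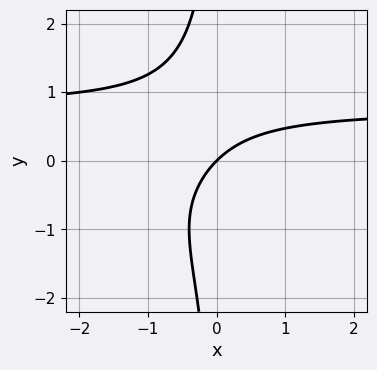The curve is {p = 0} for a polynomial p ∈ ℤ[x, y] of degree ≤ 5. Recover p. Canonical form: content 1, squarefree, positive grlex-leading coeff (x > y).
(a) deg p = 4. The shape is more complex than any degree-3 curve.
(b) From the visible intercepts: one x-axis crossing is at x = 0; it meets the y-axis at y = 0 (among the integer gridlines).
(c) Solving for integer coefficients yields p as stated.

x*y^3 + 2*x*y - 2*x + 2*y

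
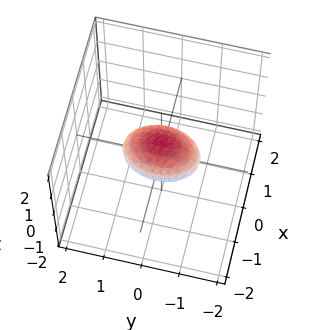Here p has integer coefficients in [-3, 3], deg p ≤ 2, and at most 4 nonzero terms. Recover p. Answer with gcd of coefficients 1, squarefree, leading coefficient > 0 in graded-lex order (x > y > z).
deg p = 2. Bounded and convex; a quadric.
Symmetries: it's symmetric under y → −y, forcing even powers of y; the x ↦ −x reflection is a symmetry, so x appears only in even powers; mirror symmetry z ↦ −z ⇒ only even powers of z.
Observable constraints: the y-axis gridline crossings are at y ∈ {-1, 1}.
Assembling these constraints gives the stated polynomial.

2*x^2 + y^2 + 2*z^2 - 1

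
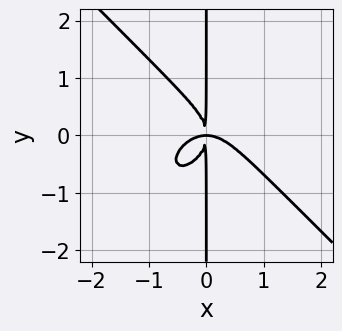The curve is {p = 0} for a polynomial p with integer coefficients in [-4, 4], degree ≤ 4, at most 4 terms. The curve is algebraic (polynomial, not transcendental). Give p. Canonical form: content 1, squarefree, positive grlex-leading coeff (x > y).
1. deg p = 4.
2. Checking where it meets the axes: every point of the y-axis in the box is on the curve.
3. Solving for integer coefficients yields p as stated.

x^4 + x*y^3 + x^2*y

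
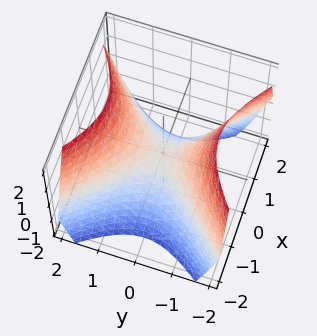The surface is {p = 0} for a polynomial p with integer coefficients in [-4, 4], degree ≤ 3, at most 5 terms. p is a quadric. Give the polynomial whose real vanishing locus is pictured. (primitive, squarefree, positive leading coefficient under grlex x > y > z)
x^2 - y^2 + z

1. The degree is 2 — a saddle surface; a quadric.
2. Symmetries: it's symmetric under x → −x, forcing even powers of x; mirror symmetry y ↦ −y ⇒ only even powers of y.
3. From the axis intercepts and sections: it meets the y-axis at y = 0 (among the integer gridlines); it meets the z-axis at z = 0 (among the integer gridlines); it meets the x-axis at x = 0 (among the integer gridlines).
4. Solving for integer coefficients yields p as stated.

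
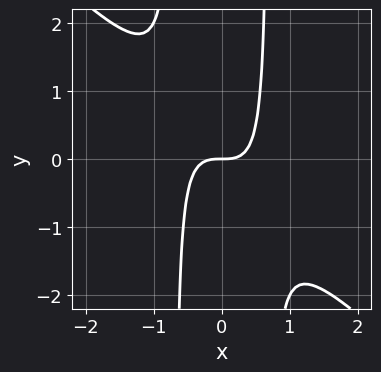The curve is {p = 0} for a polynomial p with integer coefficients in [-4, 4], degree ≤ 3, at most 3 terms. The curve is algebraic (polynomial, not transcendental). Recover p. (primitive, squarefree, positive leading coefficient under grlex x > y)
deg p = 3. No degree-2 curve has this shape.
Against the integer gridlines: it crosses the x-axis at the gridline x = 0; it crosses the y-axis at the gridline y = 0.
Solving for integer coefficients yields p as stated.

2*x^3 + 2*x^2*y - y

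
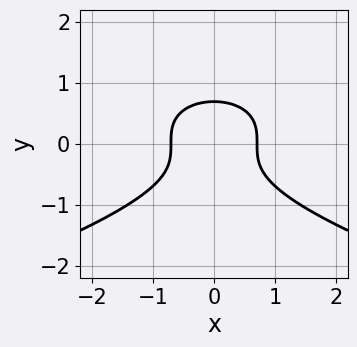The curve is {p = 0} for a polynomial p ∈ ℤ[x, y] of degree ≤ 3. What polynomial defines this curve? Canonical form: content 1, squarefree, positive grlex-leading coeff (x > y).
3*y^3 + 2*x^2 - 1

First, the degree is 3 — the shape is more complex than any degree-2 curve.
Next, symmetries: it's symmetric under x → −x, forcing even powers of x.
Finally, together with the visible shape, these determine p as stated.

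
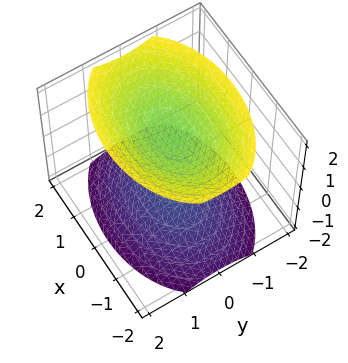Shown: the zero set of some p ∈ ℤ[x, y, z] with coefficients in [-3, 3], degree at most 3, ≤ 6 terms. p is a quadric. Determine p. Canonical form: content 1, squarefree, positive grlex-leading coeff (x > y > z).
First, there are 2 components.
Next, degree: two separate bowl-shaped sheets opening away from each other; a quadric, so deg p = 2.
Next, symmetries: it's symmetric under x → −x, forcing even powers of x; the z ↦ −z reflection is a symmetry, so z appears only in even powers; it's symmetric under y → −y, forcing even powers of y.
Next, checking where it meets the axes: no x-intercept at any integer in the box; no y-intercept at any integer in the box.
Finally, matching integer coefficients to the picture gives p.

x^2 + 2*y^2 - 2*z^2 + 3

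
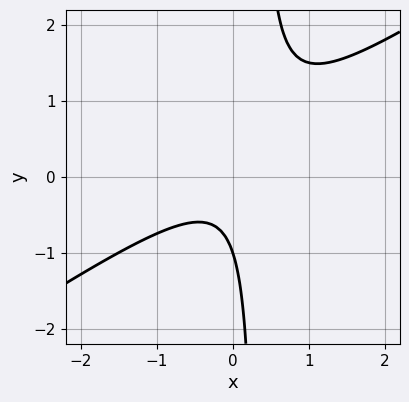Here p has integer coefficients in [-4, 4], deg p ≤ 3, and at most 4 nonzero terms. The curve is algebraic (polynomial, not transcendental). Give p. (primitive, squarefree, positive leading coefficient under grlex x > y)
1. deg p = 2. A generic line meets the curve in up to 2 points.
2. From the axis intercepts and sections: one y-axis crossing is at y = -1; the curve avoids every integer x-axis point in the box.
3. Putting this together gives p.

2*x^2 - 3*x*y + y + 1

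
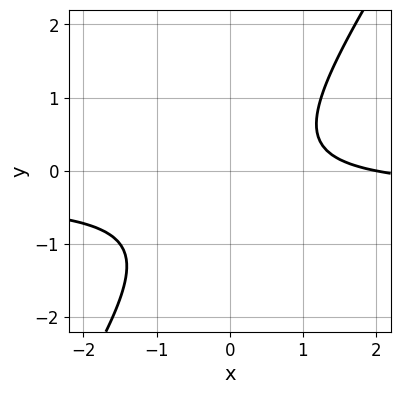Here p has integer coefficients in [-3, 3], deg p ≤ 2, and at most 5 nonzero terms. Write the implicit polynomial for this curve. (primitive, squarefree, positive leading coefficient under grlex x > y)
3*x*y - 2*y^2 + x - y - 2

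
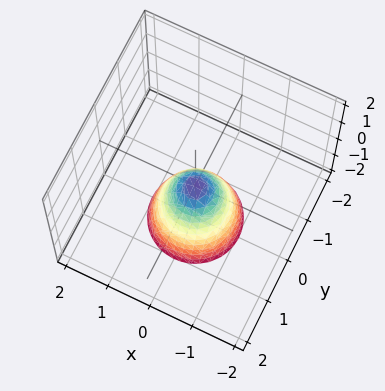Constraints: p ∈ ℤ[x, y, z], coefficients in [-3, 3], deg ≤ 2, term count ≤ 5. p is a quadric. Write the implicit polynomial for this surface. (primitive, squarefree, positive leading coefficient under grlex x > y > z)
1. deg p = 2.
2. Symmetries: rotational symmetry about the z-axis ⇒ p depends on x, y only through x² + y².
3. From the axis intercepts and sections: one y-axis crossing is at y = 0; it meets the x-axis at x = 0 (among the integer gridlines); it meets the z-axis at z = 0 (among the integer gridlines).
4. Fitting integer coefficients to these (and the overall shape) gives p.

2*x^2 + 2*y^2 + z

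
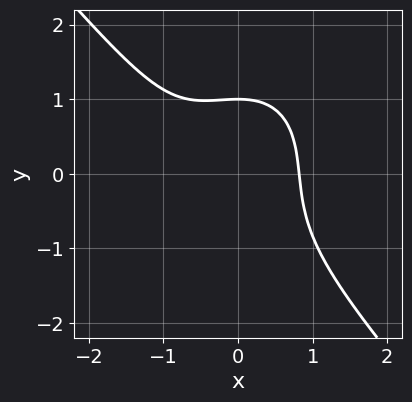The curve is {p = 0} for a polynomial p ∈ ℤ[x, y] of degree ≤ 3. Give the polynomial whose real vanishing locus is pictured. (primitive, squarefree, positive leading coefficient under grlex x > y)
(a) Degree: a generic line meets the curve in up to 3 points, so deg p = 3.
(b) From the visible intercepts: it meets the y-axis at y = 1 (among the integer gridlines).
(c) Solving for integer coefficients yields p as stated.

3*x^3 + 2*y^3 + 2*x^2 + y - 3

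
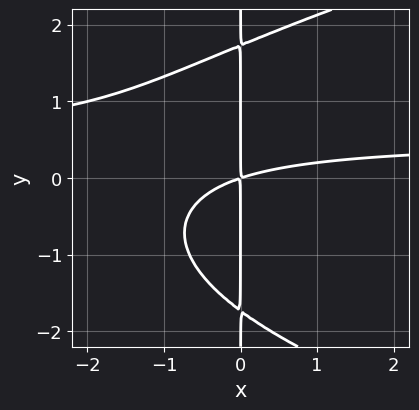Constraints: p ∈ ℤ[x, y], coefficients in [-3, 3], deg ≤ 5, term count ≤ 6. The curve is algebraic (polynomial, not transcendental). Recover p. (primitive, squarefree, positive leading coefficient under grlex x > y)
First, the degree is 4 — a generic line meets the curve in up to 4 points.
Then, against the integer gridlines: the visible y-axis segment lies entirely on the curve.
Finally, solving for integer coefficients yields p as stated.

x*y^3 - 2*x^2*y + x^2 - 3*x*y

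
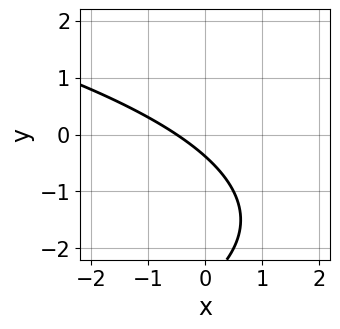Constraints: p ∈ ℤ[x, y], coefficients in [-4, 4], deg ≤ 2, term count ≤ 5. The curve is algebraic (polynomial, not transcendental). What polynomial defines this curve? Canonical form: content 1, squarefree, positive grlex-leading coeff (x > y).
deg p = 2. The shape is more complex than any degree-1 curve.
Solving for integer coefficients yields p as stated.

y^2 + 2*x + 3*y + 1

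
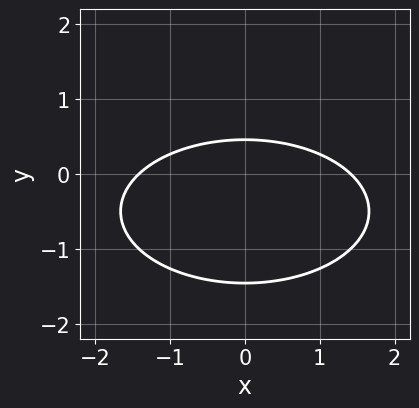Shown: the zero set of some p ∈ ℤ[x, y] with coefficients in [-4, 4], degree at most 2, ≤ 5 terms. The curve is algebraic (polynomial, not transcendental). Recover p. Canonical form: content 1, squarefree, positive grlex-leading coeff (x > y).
x^2 + 3*y^2 + 3*y - 2

(a) Degree: no degree-1 curve has this shape, so deg p = 2.
(b) Symmetries: mirror symmetry x ↦ −x ⇒ only even powers of x.
(c) Matching integer coefficients to the picture gives p.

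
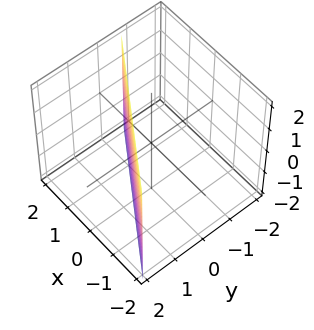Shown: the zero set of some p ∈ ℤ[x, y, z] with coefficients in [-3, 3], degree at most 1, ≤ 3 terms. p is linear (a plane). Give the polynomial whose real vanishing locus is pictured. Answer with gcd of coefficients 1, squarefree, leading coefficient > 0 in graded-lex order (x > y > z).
2*x + 3*y - 2

First, the degree is 1 — every cross-section is a straight line — this is a plane.
Next, checking where it meets the axes: no z-intercept at any integer in the box; it crosses the x-axis at the gridline x = 1.
Finally, the integer polynomial consistent with all of this is the stated p.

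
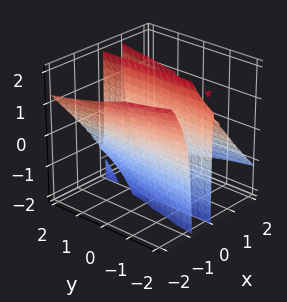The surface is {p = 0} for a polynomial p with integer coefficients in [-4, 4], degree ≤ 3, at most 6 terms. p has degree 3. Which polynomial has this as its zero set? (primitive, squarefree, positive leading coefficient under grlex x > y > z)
First, degree: the shape is more complex than any degree-2 surface, so deg p = 3.
Next, from the axis intercepts and sections: the visible z-axis segment lies entirely on the surface; the x-axis gridline crossings are at x ∈ {-1, 0, 1}; the visible y-axis segment lies entirely on the surface.
Finally, fitting integer coefficients to these (and the overall shape) gives p.

3*x^3 + 3*x^2*z - x*y*z - 3*x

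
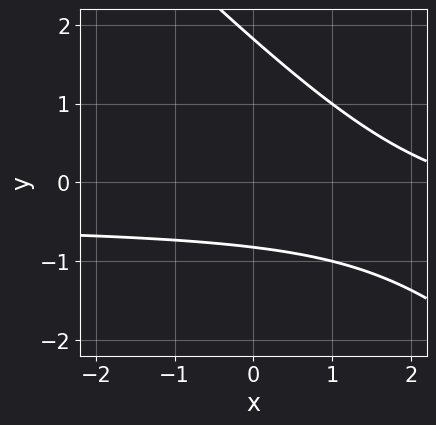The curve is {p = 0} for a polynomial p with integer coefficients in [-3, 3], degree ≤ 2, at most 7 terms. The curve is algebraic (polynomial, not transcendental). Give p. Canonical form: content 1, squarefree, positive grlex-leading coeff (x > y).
2*x*y + 2*y^2 + x - 2*y - 3

1. deg p = 2.
2. Checking where it meets the axes: the curve avoids every integer x-axis point in the box.
3. Together with the visible shape, these determine p as stated.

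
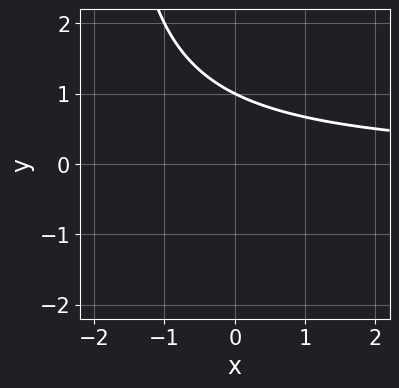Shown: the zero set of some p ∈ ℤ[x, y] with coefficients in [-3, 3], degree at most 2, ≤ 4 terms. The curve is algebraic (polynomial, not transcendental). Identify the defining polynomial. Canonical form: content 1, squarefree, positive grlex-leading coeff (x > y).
1. Degree: no degree-1 curve has this shape, so deg p = 2.
2. Observable constraints: it misses every integer gridline on the x-axis; one y-axis crossing is at y = 1.
3. The integer polynomial consistent with all of this is the stated p.

x*y + 2*y - 2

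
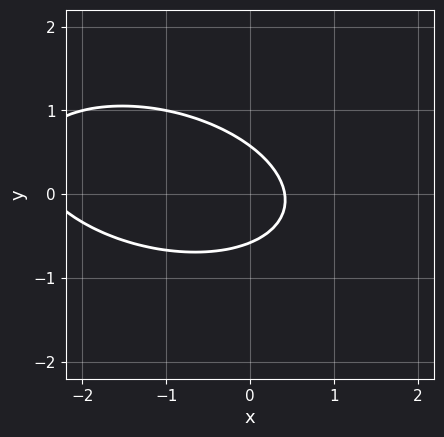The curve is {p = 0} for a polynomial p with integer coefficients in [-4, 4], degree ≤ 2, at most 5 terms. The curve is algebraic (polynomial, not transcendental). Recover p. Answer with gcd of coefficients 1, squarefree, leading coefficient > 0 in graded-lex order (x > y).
x^2 + x*y + 3*y^2 + 2*x - 1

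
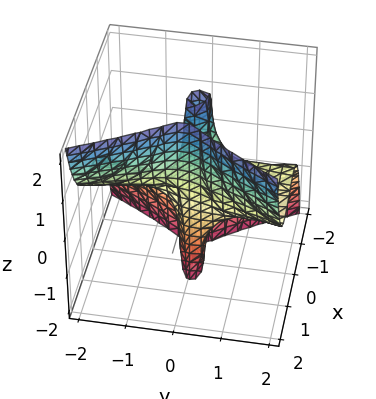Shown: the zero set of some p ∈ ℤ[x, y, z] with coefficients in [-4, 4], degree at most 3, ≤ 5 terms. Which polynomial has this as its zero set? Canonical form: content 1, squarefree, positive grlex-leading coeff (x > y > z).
(a) Degree: a generic line meets the surface in up to 3 points, so deg p = 3.
(b) Reading off the gridlines: the visible z-axis segment lies entirely on the surface; the visible y-axis segment lies entirely on the surface; it crosses the x-axis at the gridline x = 0.
(c) Assembling these constraints gives the stated polynomial.

3*x^3 - 2*y^2*z - x*y - x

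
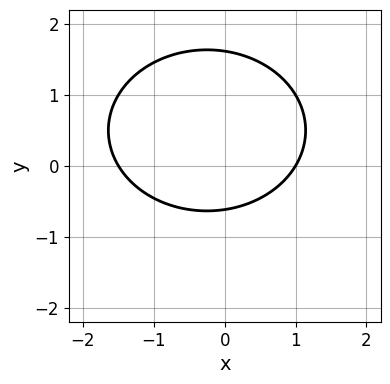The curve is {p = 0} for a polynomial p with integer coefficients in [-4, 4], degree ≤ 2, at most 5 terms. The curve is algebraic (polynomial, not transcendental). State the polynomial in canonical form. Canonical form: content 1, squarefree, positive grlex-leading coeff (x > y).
2*x^2 + 3*y^2 + x - 3*y - 3

The degree is 2 — the shape is more complex than any degree-1 curve.
Checking where it meets the axes: it crosses the x-axis at the gridline x = 1.
Fitting integer coefficients to these (and the overall shape) gives p.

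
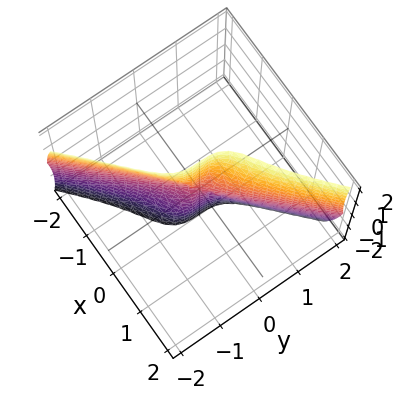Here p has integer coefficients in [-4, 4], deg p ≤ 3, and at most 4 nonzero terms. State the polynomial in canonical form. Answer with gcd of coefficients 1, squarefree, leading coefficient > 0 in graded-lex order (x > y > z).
First, degree: the shape is more complex than any degree-2 surface, so deg p = 3.
Then, from the visible intercepts: one y-axis crossing is at y = 0; it meets the x-axis at x = 0 (among the integer gridlines).
Finally, the integer polynomial consistent with all of this is the stated p. Check: (0, 0, 1) on the z-axis lies on the surface, and p(0, 0, 1) = 0. ✓

3*x^3 - x^2*z + x*z^2 - 3*y^3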